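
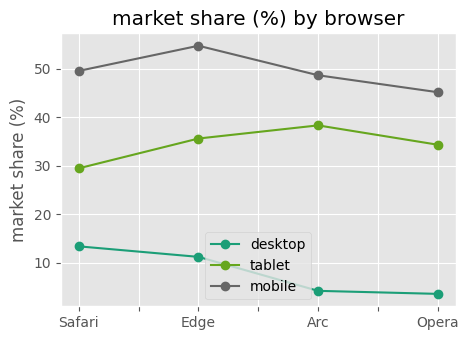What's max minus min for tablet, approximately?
≈ 10

Max Arc ≈ 40, min Safari ≈ 30; range ≈ 10.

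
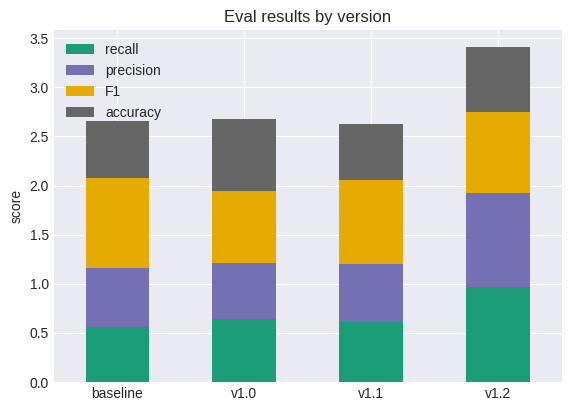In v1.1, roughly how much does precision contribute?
≈ 0.5

precision top ≈ 1.0, bottom ≈ 0.5; segment ≈ 0.5.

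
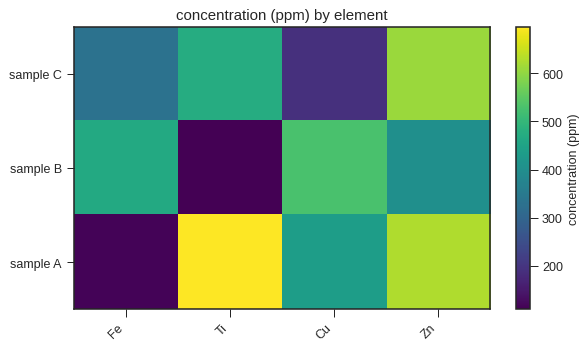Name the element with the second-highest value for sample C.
Ti

Top 3 for sample C: Zn ≈ 600, Ti ≈ 450, Fe ≈ 350.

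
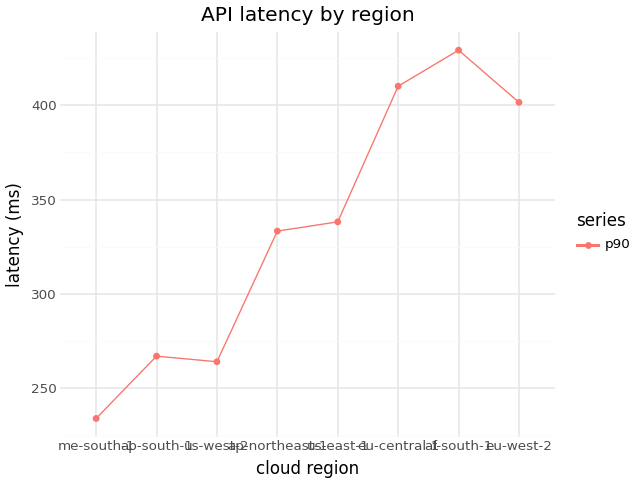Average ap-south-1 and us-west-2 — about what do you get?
≈ 260

(260 + 260) / 2 ≈ 260.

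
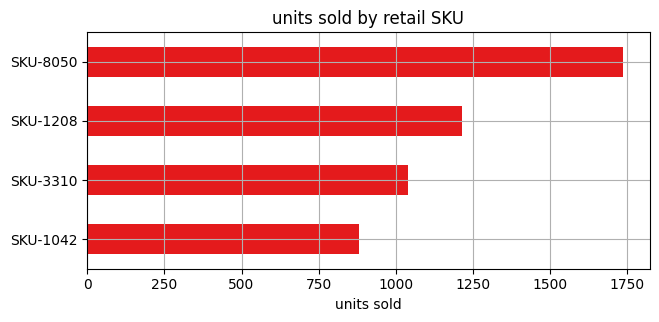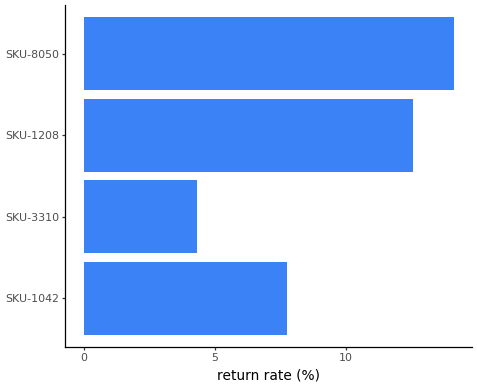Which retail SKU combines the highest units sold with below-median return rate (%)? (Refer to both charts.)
SKU-3310

Chart 2 median return rate (%) ≈ 10; below-median retail SKUs: SKU-1042, SKU-3310. Among those, SKU-3310 has the highest units sold (≈ 1000).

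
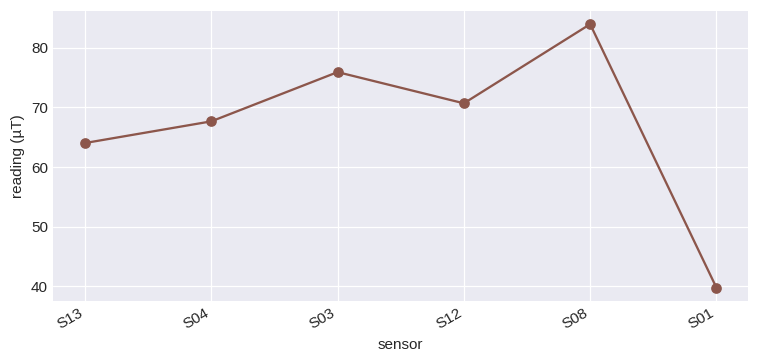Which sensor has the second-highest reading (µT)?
S03

Top 3: S08 ≈ 85, S03 ≈ 75, S12 ≈ 70.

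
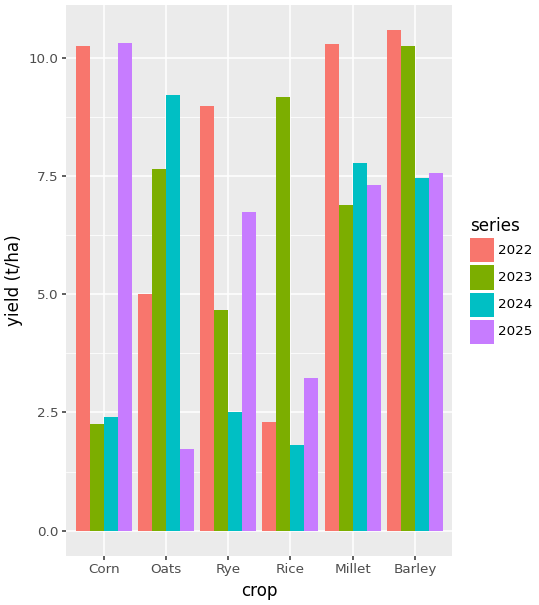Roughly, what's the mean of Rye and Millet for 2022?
(9 + 10) / 2 ≈ 10.

≈ 10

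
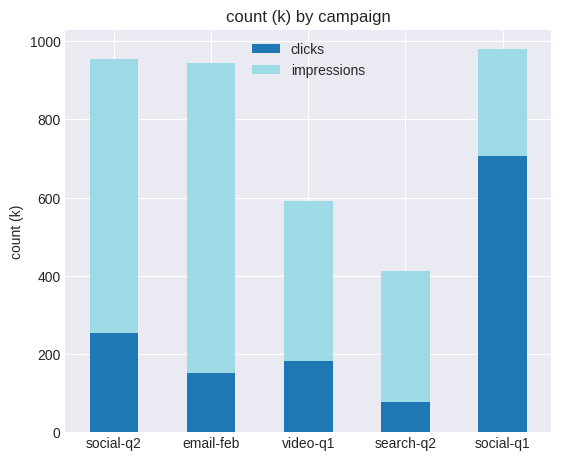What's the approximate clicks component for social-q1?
clicks top ≈ 700, bottom ≈ 0; segment ≈ 700.

≈ 700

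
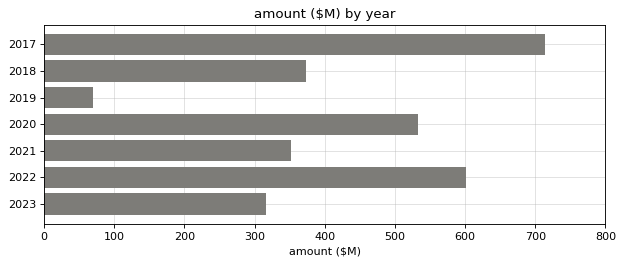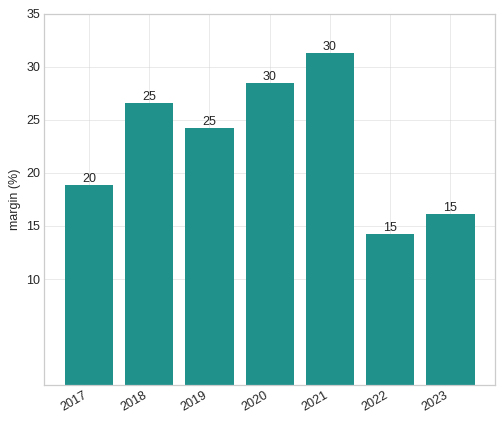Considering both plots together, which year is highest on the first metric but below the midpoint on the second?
Chart 2 median margin (%) ≈ 25; below-median years: 2017, 2022, 2023. Among those, 2017 has the highest amount ($M) (≈ 700).

2017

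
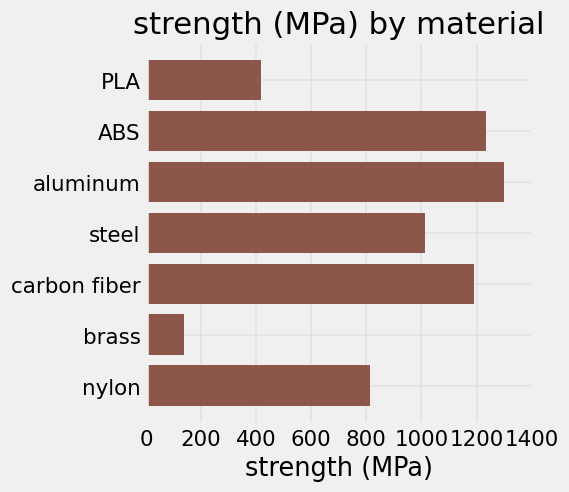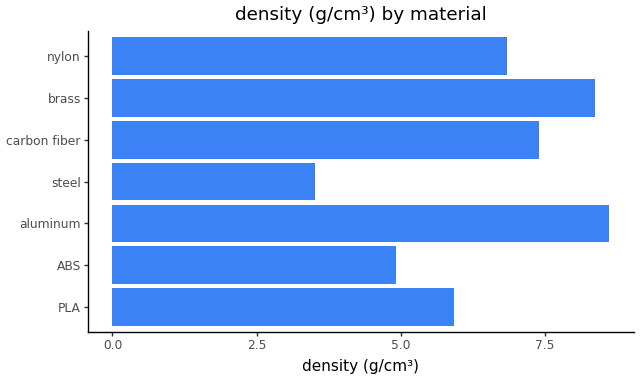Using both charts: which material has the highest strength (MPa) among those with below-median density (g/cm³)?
ABS

Chart 2 median density (g/cm³) ≈ 7; below-median materials: PLA, ABS, steel. Among those, ABS has the highest strength (MPa) (≈ 1200).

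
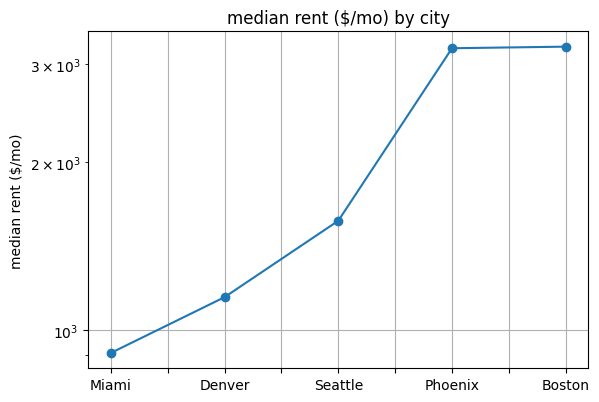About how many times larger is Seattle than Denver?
Seattle ≈ 1600, Denver ≈ 1200; 1600/1200 ≈ 1.33.

≈ 1.33×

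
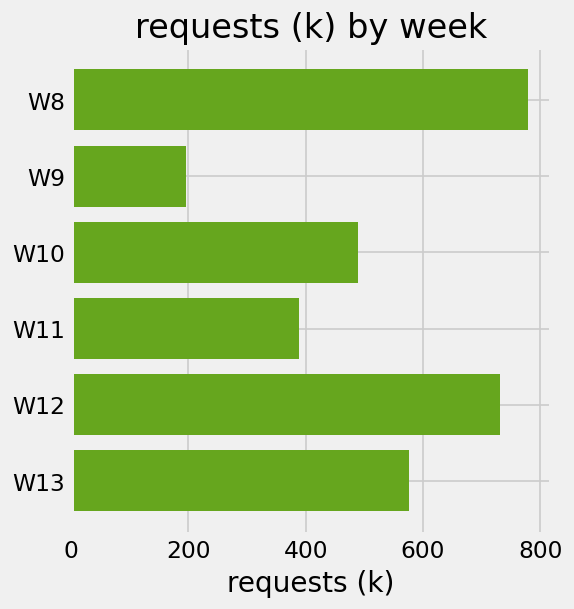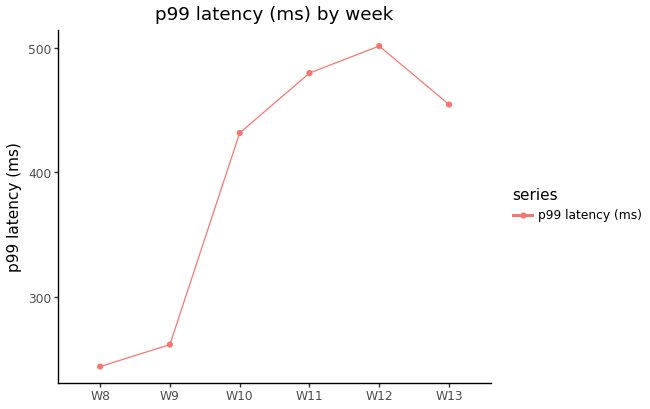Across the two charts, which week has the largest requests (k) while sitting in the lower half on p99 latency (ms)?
W8

Chart 2 median p99 latency (ms) ≈ 450; below-median weeks: W8, W9, W10. Among those, W8 has the highest requests (k) (≈ 800).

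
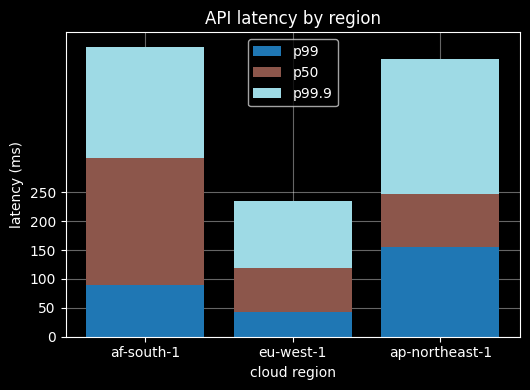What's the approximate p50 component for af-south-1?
p50 top ≈ 300, bottom ≈ 100; segment ≈ 200.

≈ 200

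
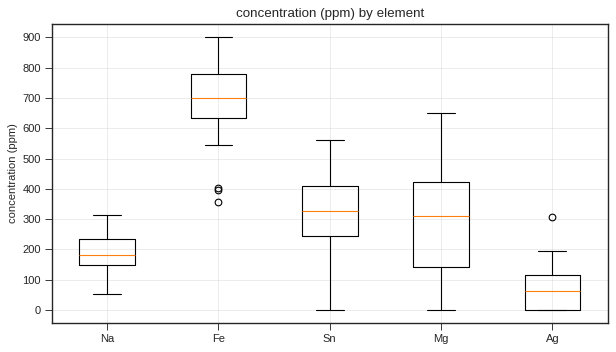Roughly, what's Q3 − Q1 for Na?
≈ 100

Q3 ≈ 200, Q1 ≈ 100; IQR ≈ 100.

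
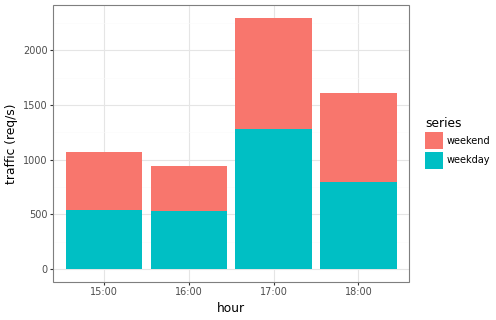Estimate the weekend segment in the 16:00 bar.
weekend top ≈ 1000, bottom ≈ 600; segment ≈ 400.

≈ 400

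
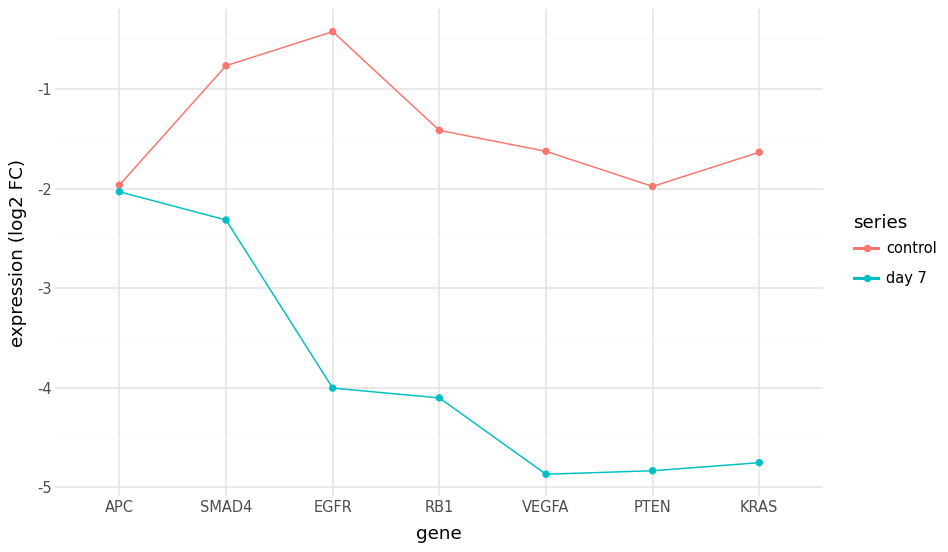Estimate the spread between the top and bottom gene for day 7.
≈ 3.0

Max APC ≈ -2.0, min VEGFA ≈ -5.0; range ≈ 3.0.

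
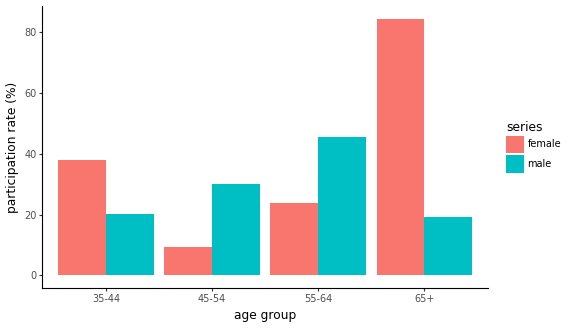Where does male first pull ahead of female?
45-54

35-44: male ≈ 20 vs female ≈ 40 (not yet); 45-54: male ≈ 30 vs female ≈ 10 (first crossover).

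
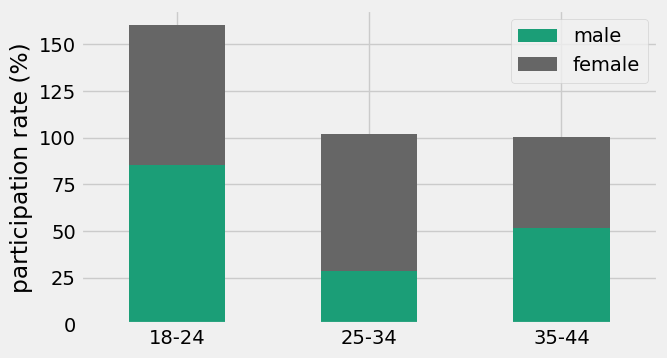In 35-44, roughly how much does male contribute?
male top ≈ 60, bottom ≈ 0; segment ≈ 60.

≈ 60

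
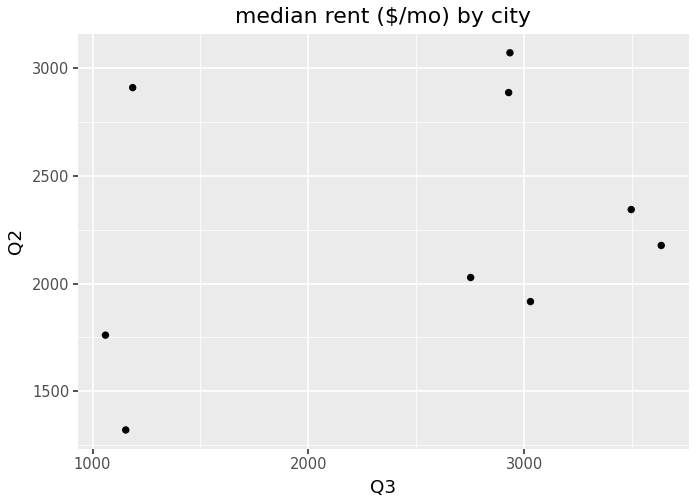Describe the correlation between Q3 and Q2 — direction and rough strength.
Points are positively correlated; weak (|r| ≈ 0.3).

positive, weak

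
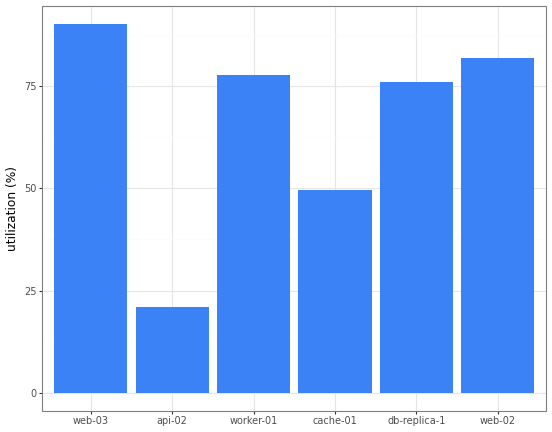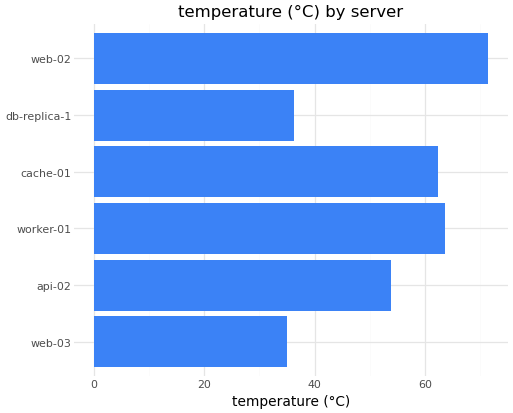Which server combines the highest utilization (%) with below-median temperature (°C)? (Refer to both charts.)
web-03

Chart 2 median temperature (°C) ≈ 60; below-median servers: web-03, api-02, db-replica-1. Among those, web-03 has the highest utilization (%) (≈ 90).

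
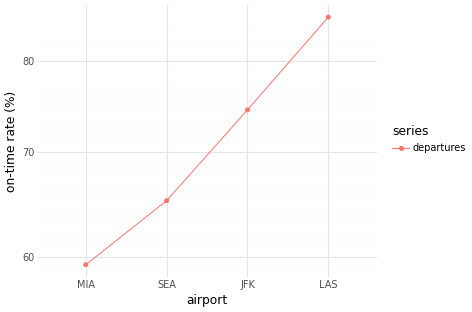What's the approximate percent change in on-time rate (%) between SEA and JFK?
SEA ≈ 65, JFK ≈ 75; (75 − 65) / 65 ≈ +15.4%.

≈ +15.4%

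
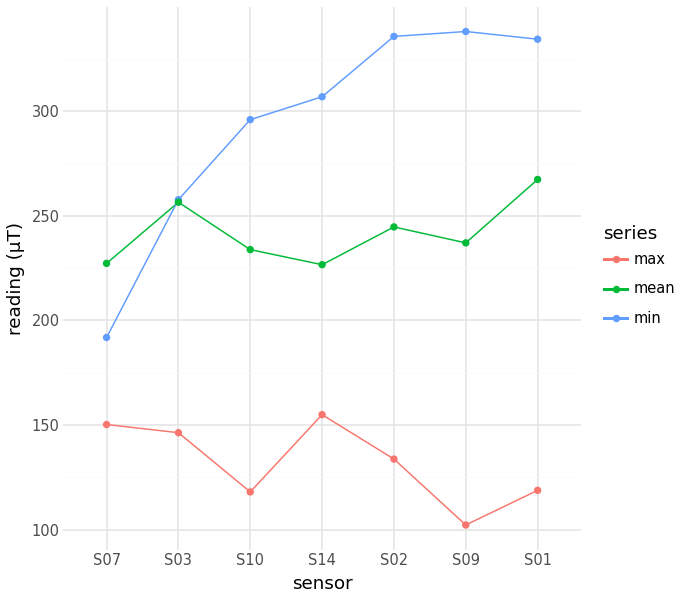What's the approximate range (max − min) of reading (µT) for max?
Max S14 ≈ 160, min S09 ≈ 100; range ≈ 60.

≈ 60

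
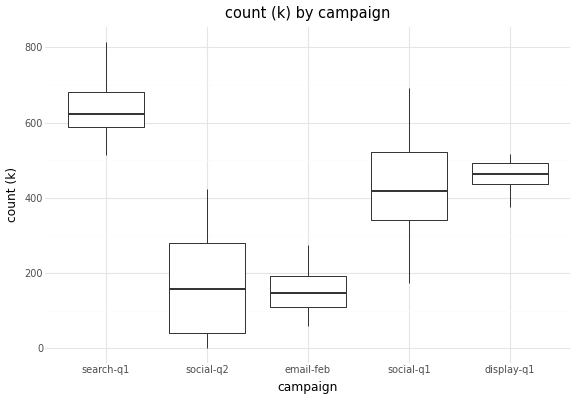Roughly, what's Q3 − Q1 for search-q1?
Q3 ≈ 700, Q1 ≈ 600; IQR ≈ 100.

≈ 100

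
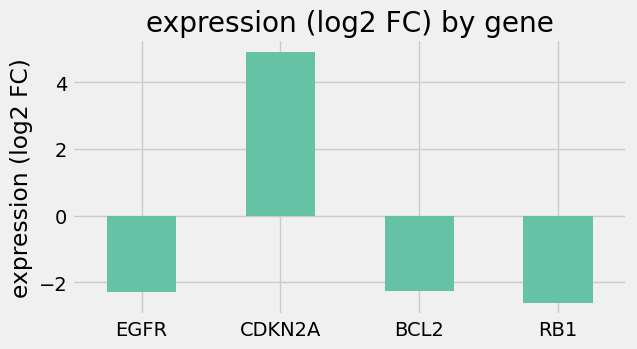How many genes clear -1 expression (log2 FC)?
1

Above -1: CDKN2A.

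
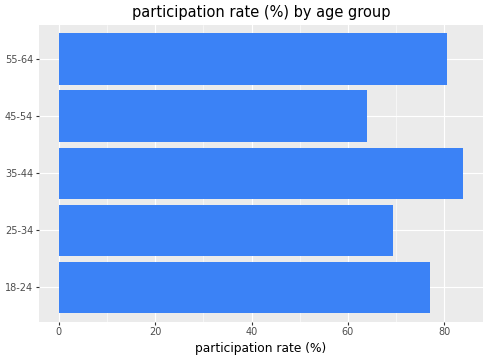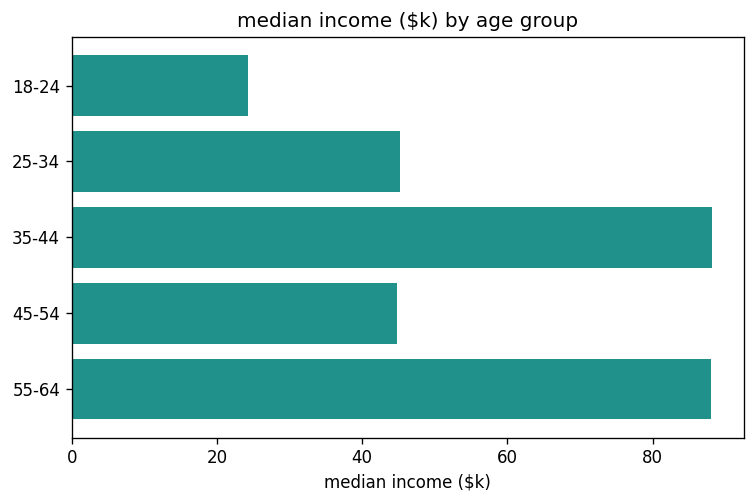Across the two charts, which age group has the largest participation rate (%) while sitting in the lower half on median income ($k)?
Chart 2 median median income ($k) ≈ 50; below-median age groups: 18-24, 45-54. Among those, 18-24 has the highest participation rate (%) (≈ 80).

18-24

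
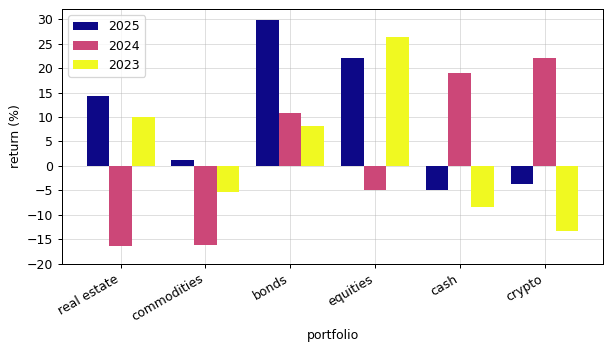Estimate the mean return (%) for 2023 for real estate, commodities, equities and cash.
(10 + -5 + 25 + -10) / 4 ≈ 5.

≈ 5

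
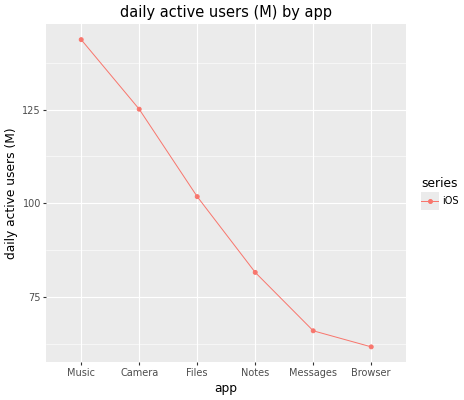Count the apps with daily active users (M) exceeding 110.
Above 110: Music, Camera.

2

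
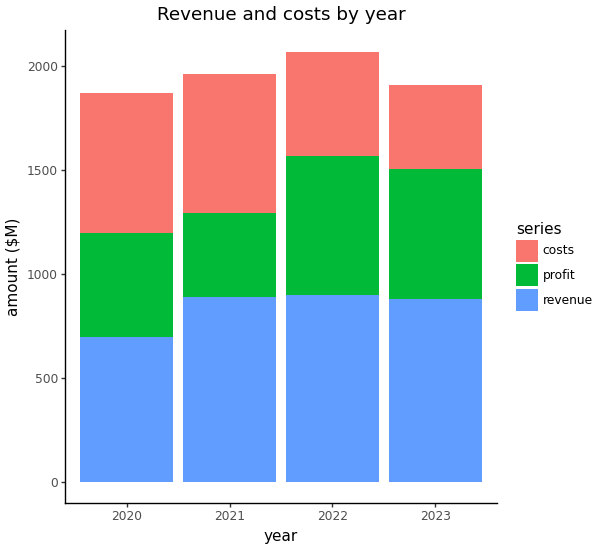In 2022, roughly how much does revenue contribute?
≈ 800

revenue top ≈ 800, bottom ≈ 0; segment ≈ 800.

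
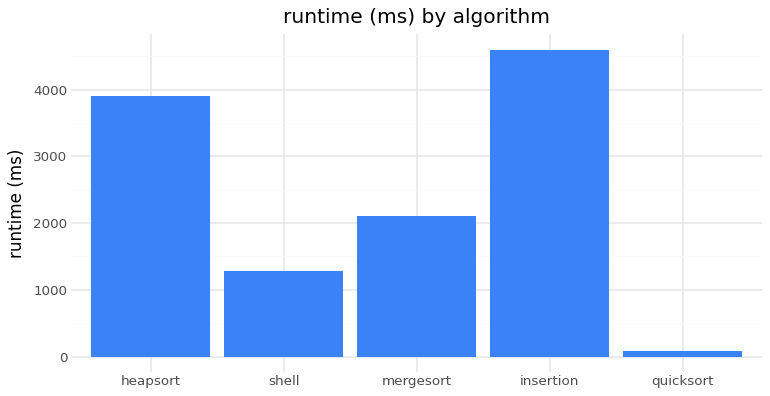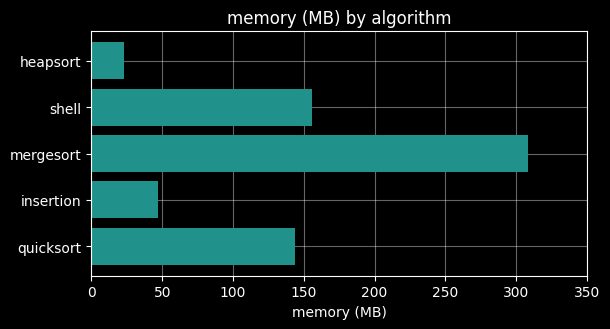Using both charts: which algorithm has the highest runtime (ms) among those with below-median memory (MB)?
insertion

Chart 2 median memory (MB) ≈ 150; below-median algorithms: heapsort, insertion. Among those, insertion has the highest runtime (ms) (≈ 4500).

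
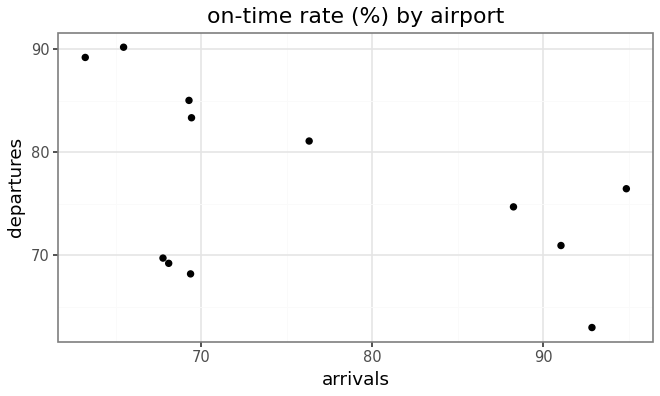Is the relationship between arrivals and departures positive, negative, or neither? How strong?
negative, moderate

Points are negatively correlated; moderate (|r| ≈ 0.5).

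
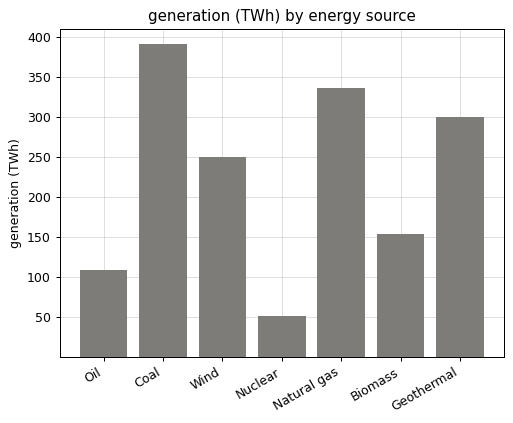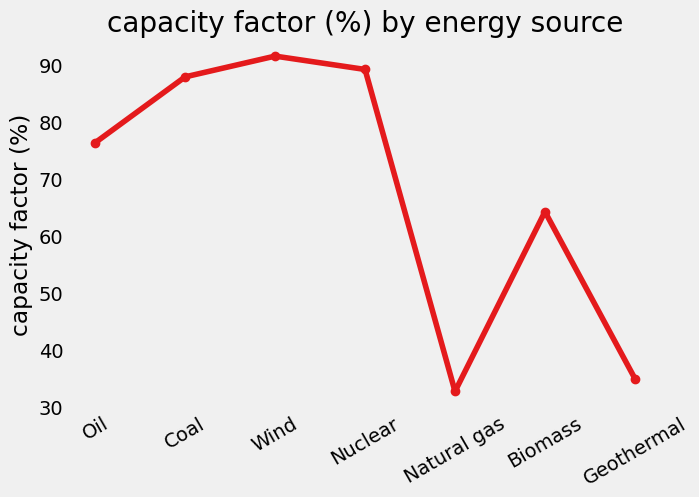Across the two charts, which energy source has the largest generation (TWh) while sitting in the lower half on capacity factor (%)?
Natural gas

Chart 2 median capacity factor (%) ≈ 80; below-median energy sources: Natural gas, Biomass, Geothermal. Among those, Natural gas has the highest generation (TWh) (≈ 350).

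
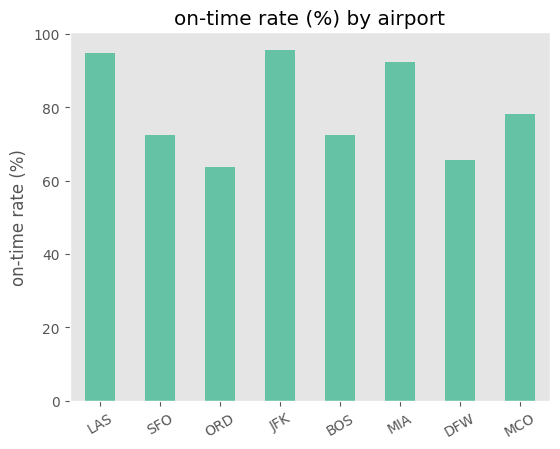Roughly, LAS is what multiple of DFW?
≈ 1.29×

LAS ≈ 90, DFW ≈ 70; 90/70 ≈ 1.29.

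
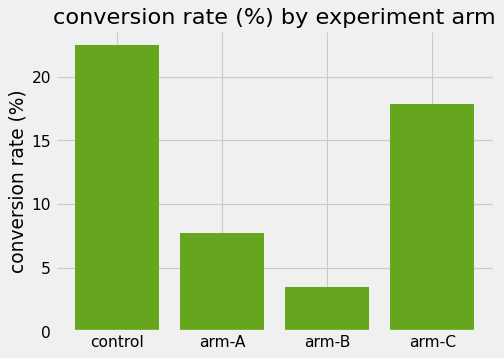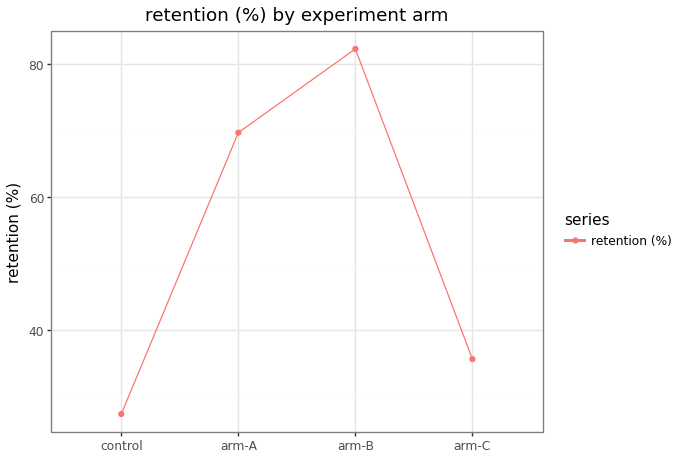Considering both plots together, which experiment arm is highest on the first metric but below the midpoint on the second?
control

Chart 2 median retention (%) ≈ 50; below-median experiment arms: control, arm-C. Among those, control has the highest conversion rate (%) (≈ 25).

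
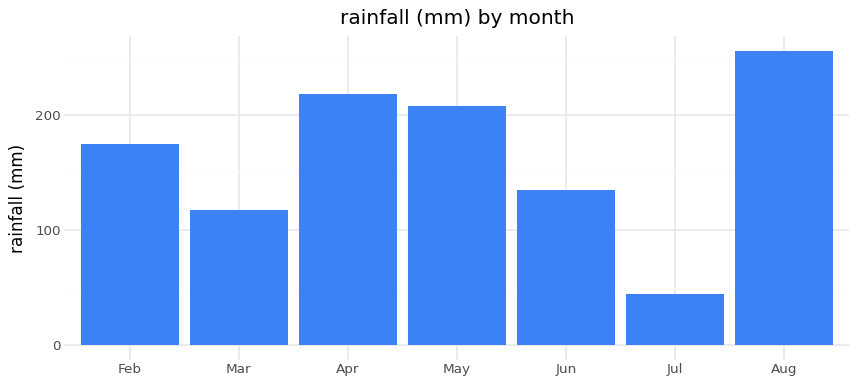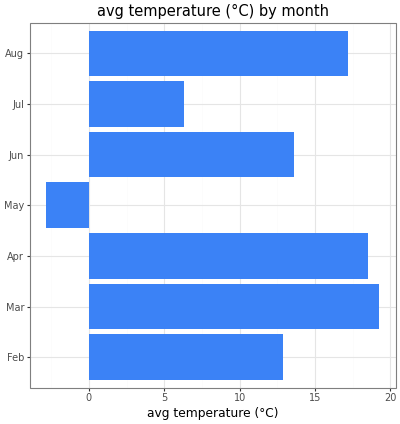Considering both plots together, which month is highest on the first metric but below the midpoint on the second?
May

Chart 2 median avg temperature (°C) ≈ 14; below-median months: Feb, May, Jul. Among those, May has the highest rainfall (mm) (≈ 200).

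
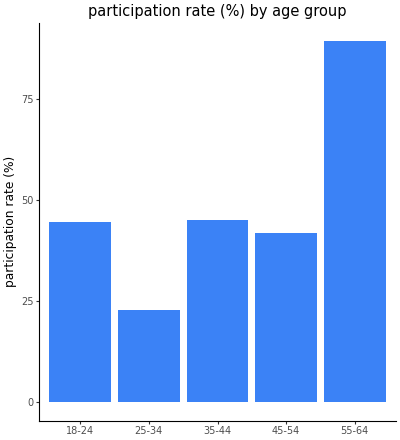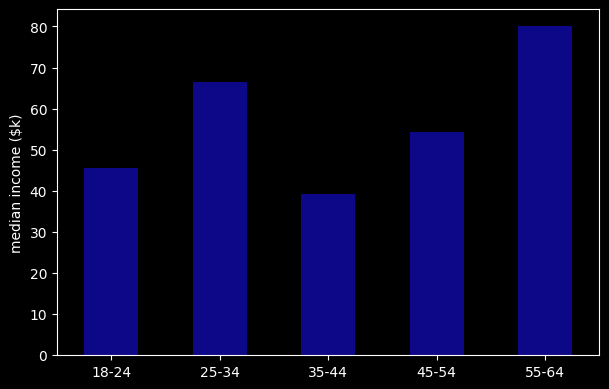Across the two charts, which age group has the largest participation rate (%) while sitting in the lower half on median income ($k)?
Chart 2 median median income ($k) ≈ 50; below-median age groups: 18-24, 35-44. Among those, 35-44 has the highest participation rate (%) (≈ 50).

35-44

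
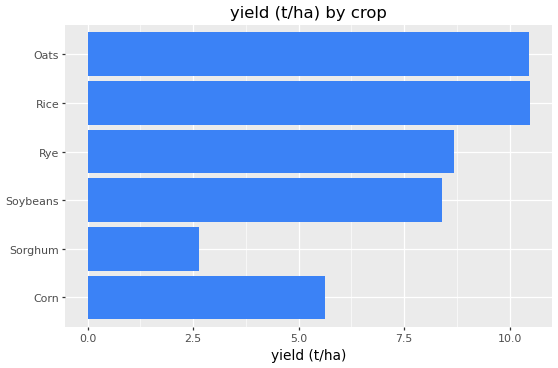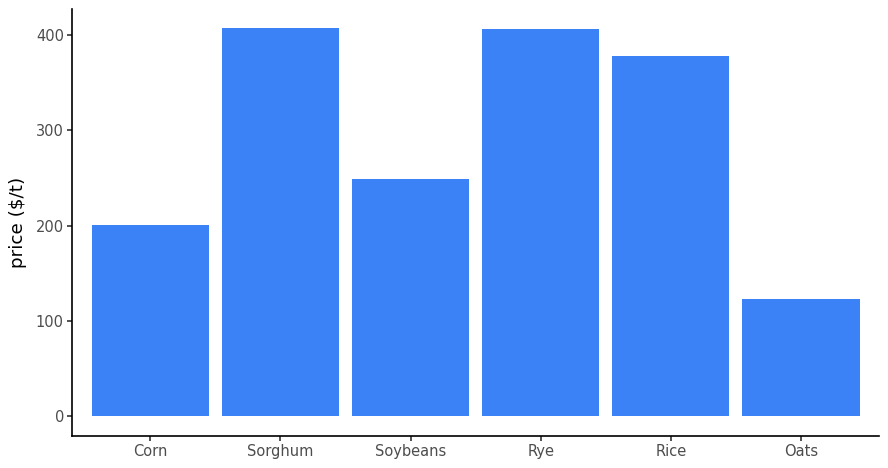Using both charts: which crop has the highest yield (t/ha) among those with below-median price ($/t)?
Chart 2 median price ($/t) ≈ 300; below-median crops: Corn, Soybeans, Oats. Among those, Oats has the highest yield (t/ha) (≈ 10).

Oats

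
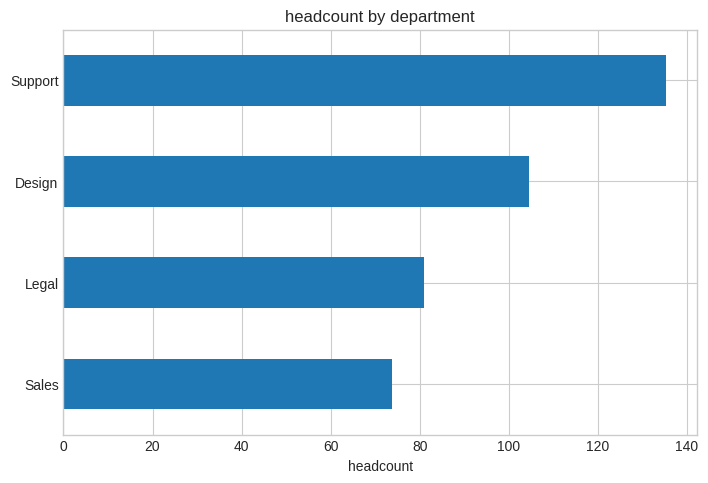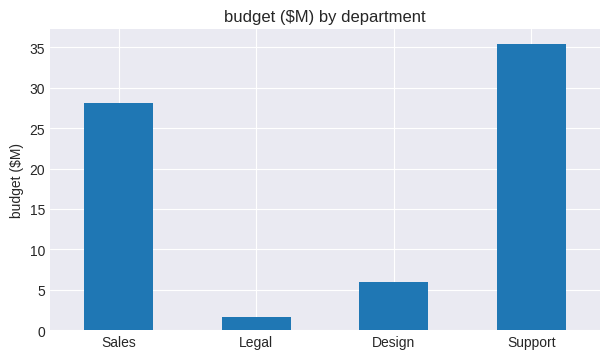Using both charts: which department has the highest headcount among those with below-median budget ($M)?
Design

Chart 2 median budget ($M) ≈ 15; below-median departments: Legal, Design. Among those, Design has the highest headcount (≈ 100).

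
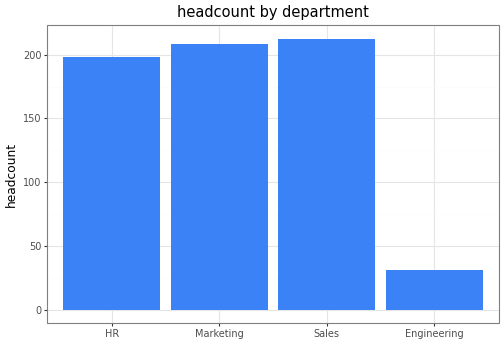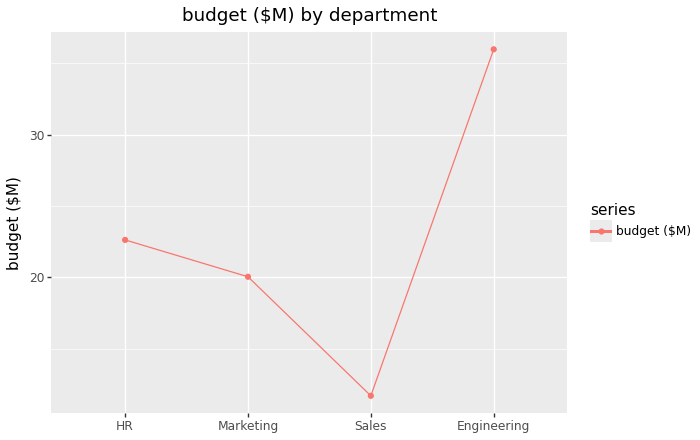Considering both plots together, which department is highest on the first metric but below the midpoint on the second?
Sales

Chart 2 median budget ($M) ≈ 20; below-median departments: Marketing, Sales. Among those, Sales has the highest headcount (≈ 220).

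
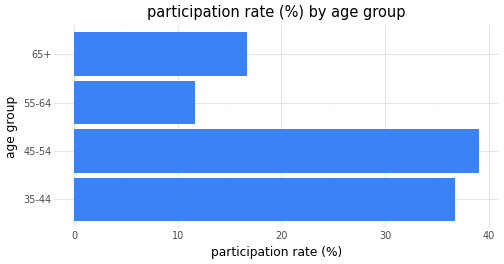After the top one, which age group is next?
35-44

Top 3: 45-54 ≈ 40, 35-44 ≈ 35, 65+ ≈ 15.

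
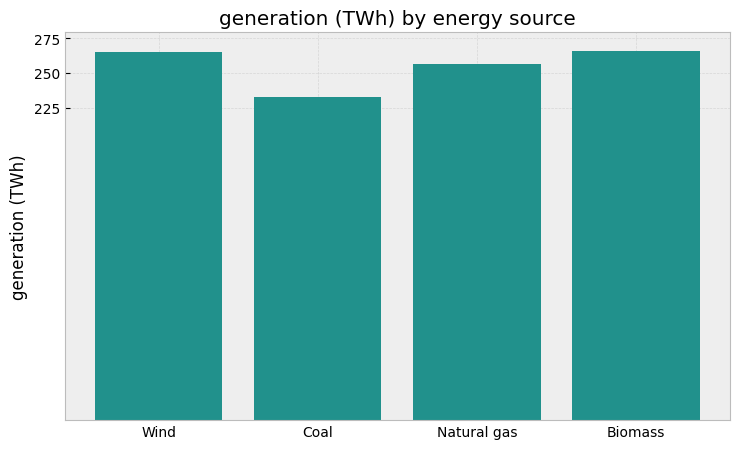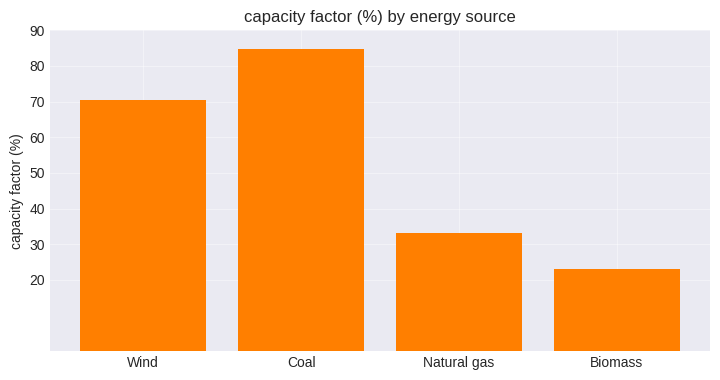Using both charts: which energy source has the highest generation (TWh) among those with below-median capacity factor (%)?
Biomass

Chart 2 median capacity factor (%) ≈ 50; below-median energy sources: Natural gas, Biomass. Among those, Biomass has the highest generation (TWh) (≈ 275).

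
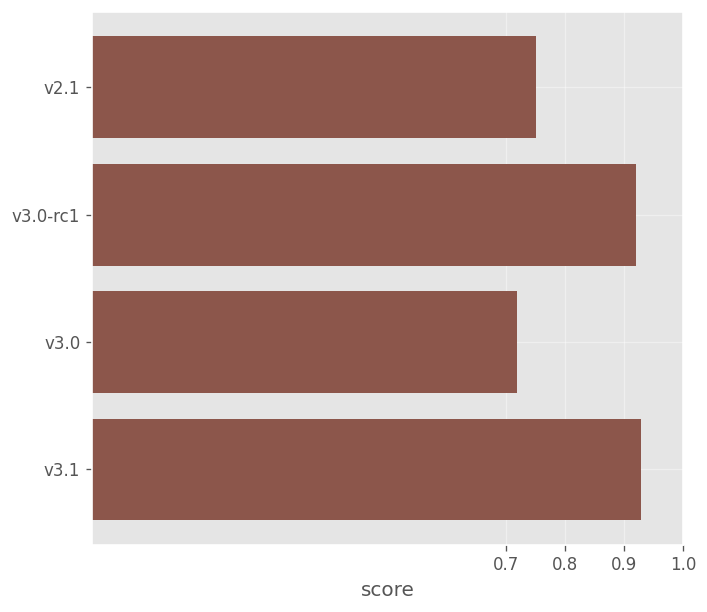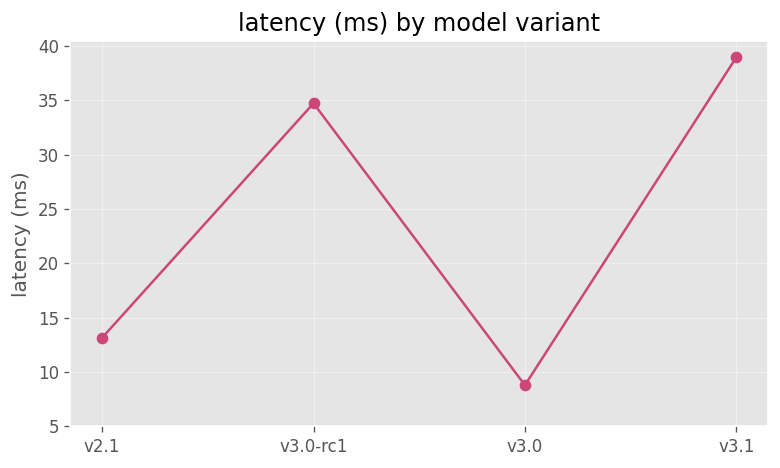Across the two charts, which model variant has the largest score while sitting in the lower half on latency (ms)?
v2.1

Chart 2 median latency (ms) ≈ 25; below-median model variants: v2.1, v3.0. Among those, v2.1 has the highest score (≈ 0.8).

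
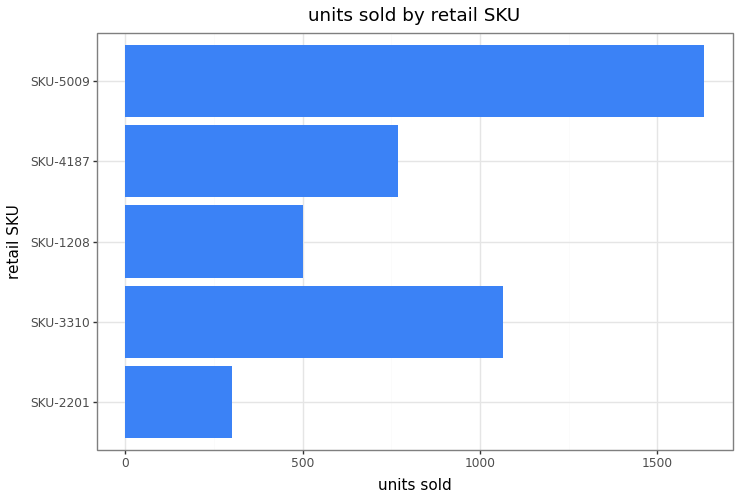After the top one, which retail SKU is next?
SKU-3310

Top 3: SKU-5009 ≈ 1600, SKU-3310 ≈ 1000, SKU-4187 ≈ 800.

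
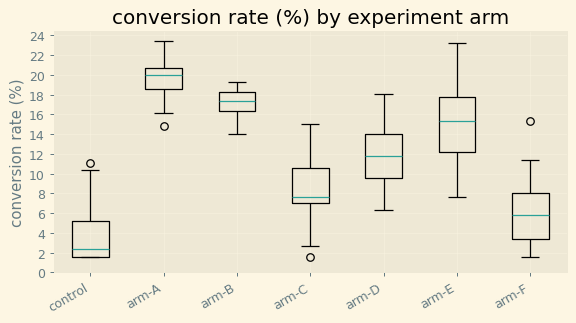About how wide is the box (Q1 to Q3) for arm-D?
≈ 4

Q3 ≈ 14, Q1 ≈ 10; IQR ≈ 4.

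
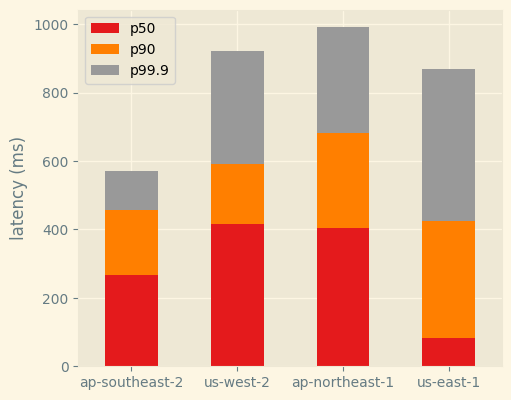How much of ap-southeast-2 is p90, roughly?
≈ 200

p90 top ≈ 500, bottom ≈ 300; segment ≈ 200.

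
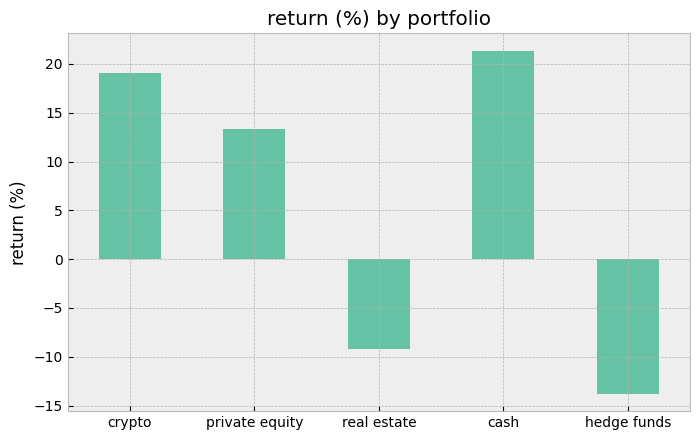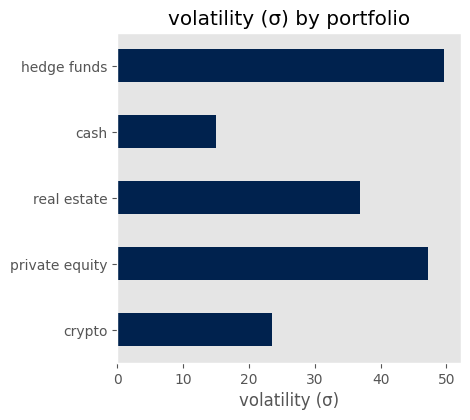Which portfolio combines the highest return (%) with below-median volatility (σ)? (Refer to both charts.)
cash

Chart 2 median volatility (σ) ≈ 35; below-median portfolios: crypto, cash. Among those, cash has the highest return (%) (≈ 22).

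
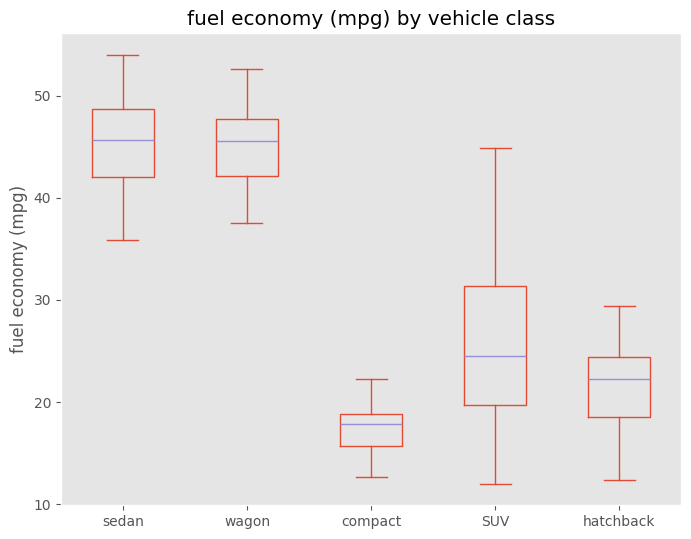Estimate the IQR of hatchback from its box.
≈ 5

Q3 ≈ 25, Q1 ≈ 20; IQR ≈ 5.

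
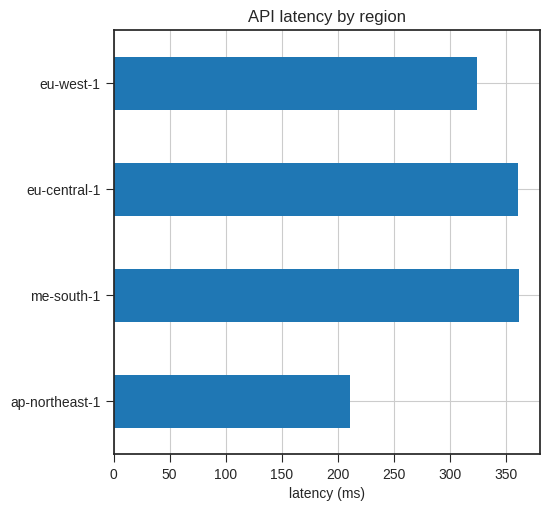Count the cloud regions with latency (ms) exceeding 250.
Above 250: me-south-1, eu-central-1, eu-west-1.

3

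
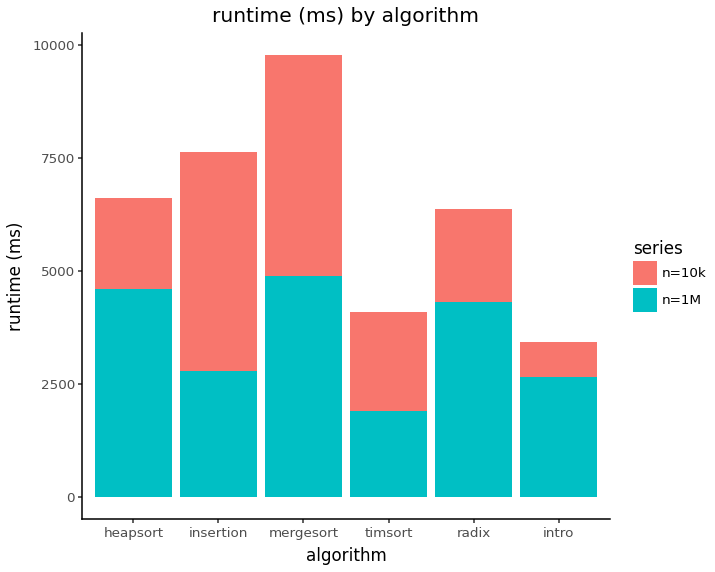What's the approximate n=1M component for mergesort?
≈ 5000

n=1M top ≈ 5000, bottom ≈ 0; segment ≈ 5000.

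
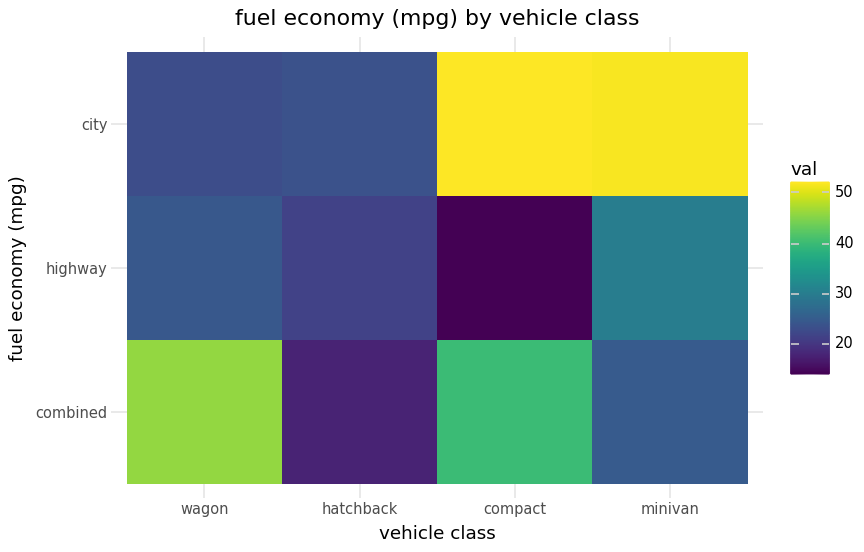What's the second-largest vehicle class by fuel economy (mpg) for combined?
Top 3 for combined: wagon ≈ 45, compact ≈ 40, minivan ≈ 25.

compact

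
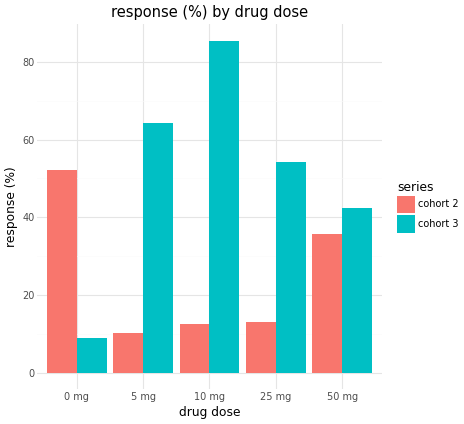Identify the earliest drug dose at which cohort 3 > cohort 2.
5 mg

0 mg: cohort 3 ≈ 10 vs cohort 2 ≈ 50 (not yet); 5 mg: cohort 3 ≈ 60 vs cohort 2 ≈ 10 (first crossover).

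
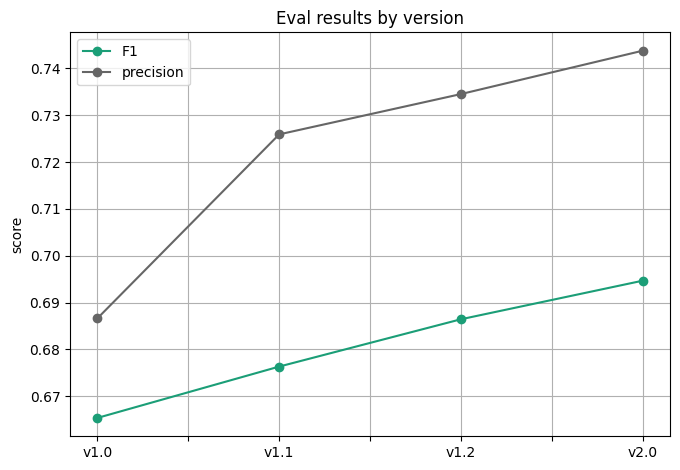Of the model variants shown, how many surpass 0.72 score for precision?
3

Above 0.72: v1.1, v1.2, v2.0.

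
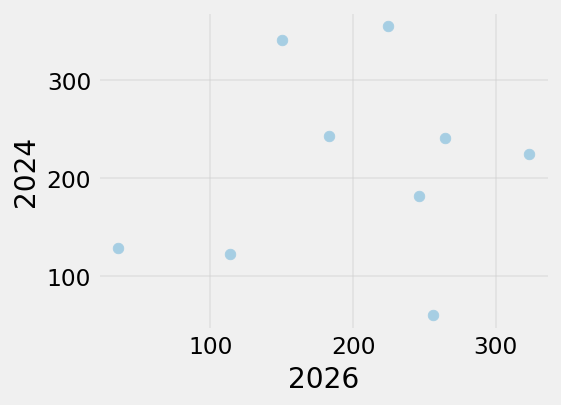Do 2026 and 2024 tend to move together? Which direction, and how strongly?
no clear correlation

Points are roughly uncorrelated; weak (|r| ≈ 0.2).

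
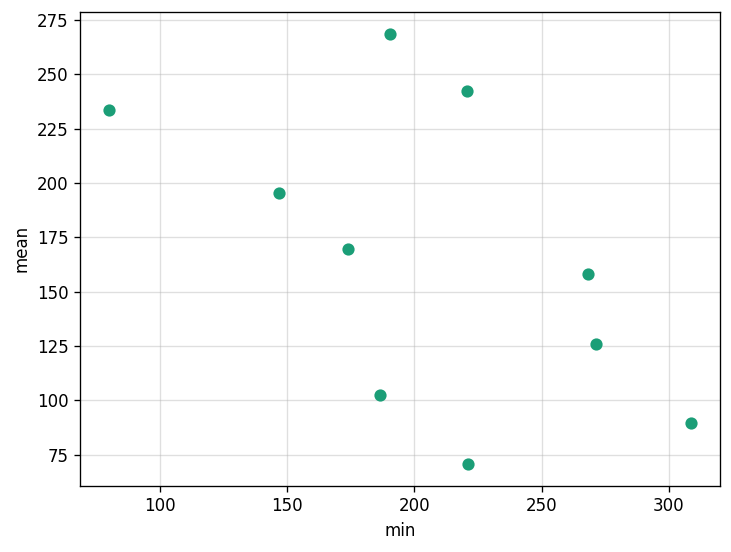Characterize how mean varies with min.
Points are negatively correlated; moderate (|r| ≈ 0.5).

negative, moderate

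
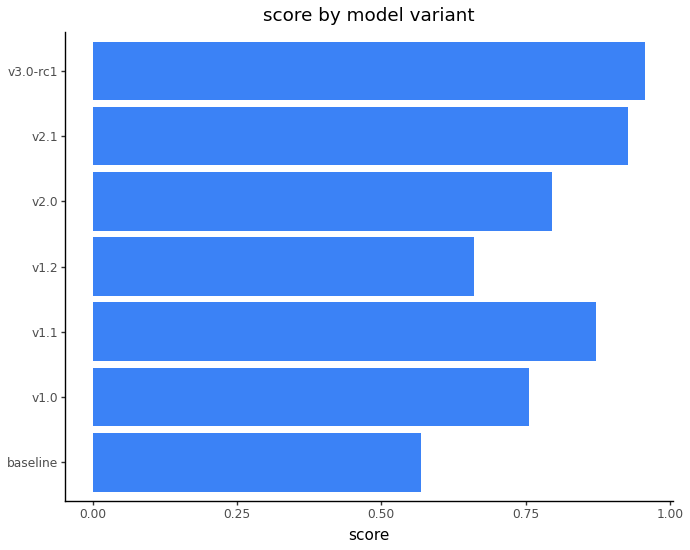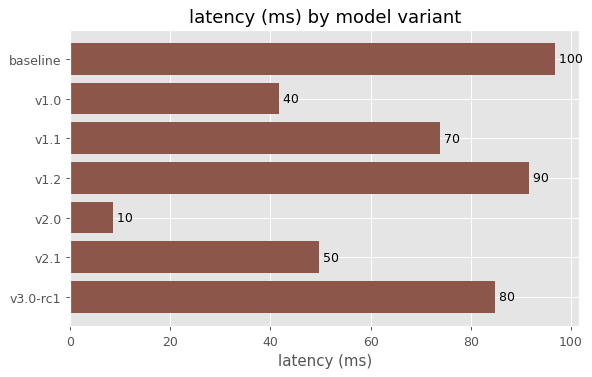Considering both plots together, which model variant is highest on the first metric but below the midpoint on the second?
Chart 2 median latency (ms) ≈ 70; below-median model variants: v1.0, v2.0, v2.1. Among those, v2.1 has the highest score (≈ 0.9).

v2.1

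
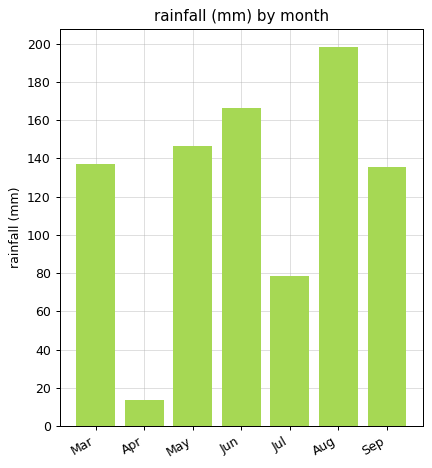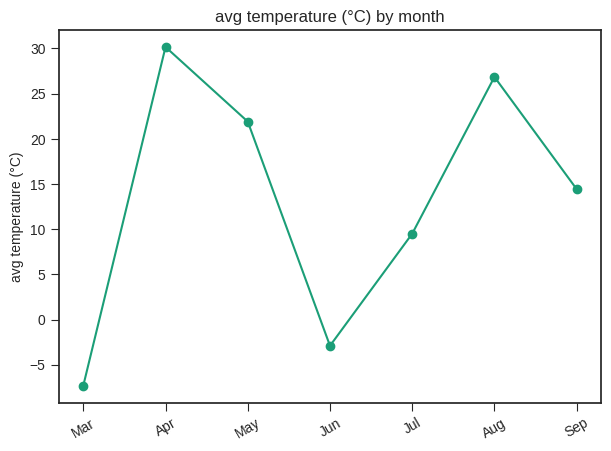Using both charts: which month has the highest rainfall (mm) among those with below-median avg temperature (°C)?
Chart 2 median avg temperature (°C) ≈ 15; below-median months: Mar, Jun, Jul. Among those, Jun has the highest rainfall (mm) (≈ 160).

Jun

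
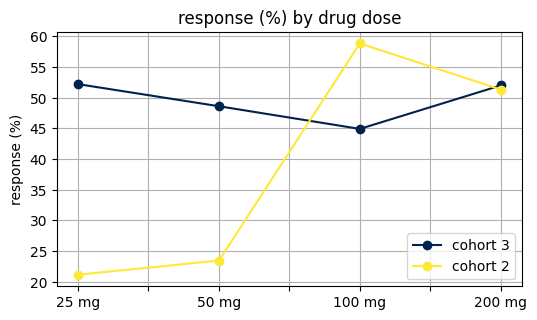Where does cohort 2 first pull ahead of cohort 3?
100 mg

50 mg: cohort 2 ≈ 25 vs cohort 3 ≈ 50 (not yet); 100 mg: cohort 2 ≈ 60 vs cohort 3 ≈ 45 (first crossover).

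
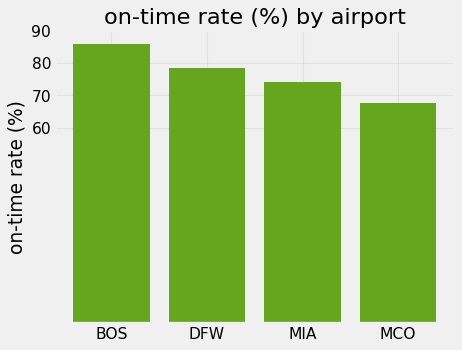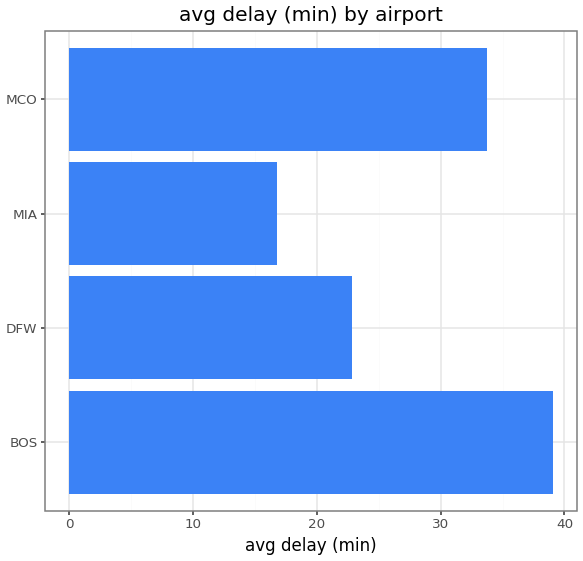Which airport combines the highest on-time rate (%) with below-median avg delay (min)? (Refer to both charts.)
Chart 2 median avg delay (min) ≈ 30; below-median airports: DFW, MIA. Among those, DFW has the highest on-time rate (%) (≈ 80).

DFW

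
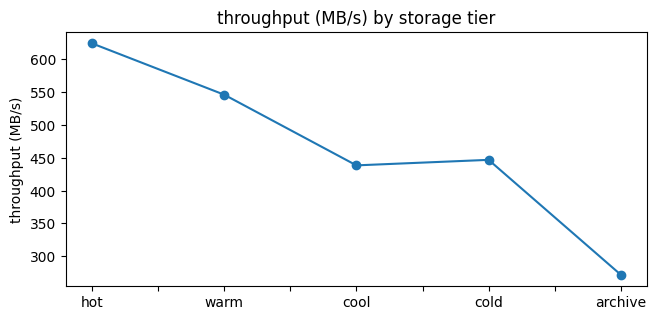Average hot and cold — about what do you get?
≈ 525

(600 + 450) / 2 ≈ 525.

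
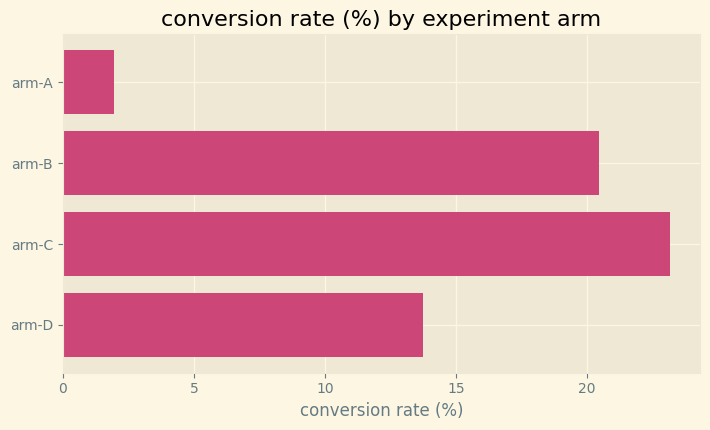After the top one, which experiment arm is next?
arm-B

Top 3: arm-C ≈ 24, arm-B ≈ 20, arm-D ≈ 14.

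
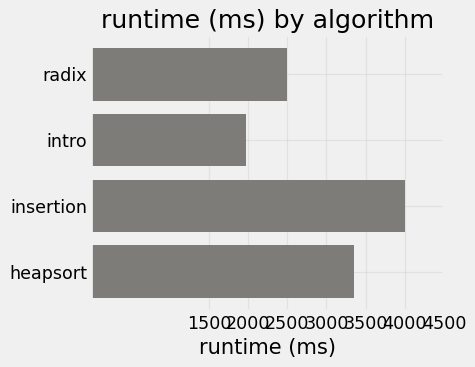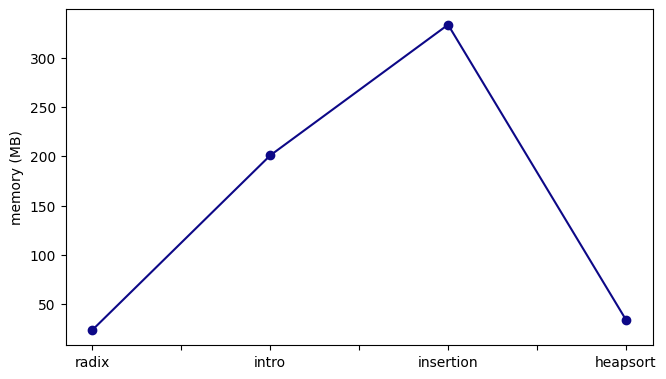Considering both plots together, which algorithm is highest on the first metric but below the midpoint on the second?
Chart 2 median memory (MB) ≈ 100; below-median algorithms: radix, heapsort. Among those, heapsort has the highest runtime (ms) (≈ 3500).

heapsort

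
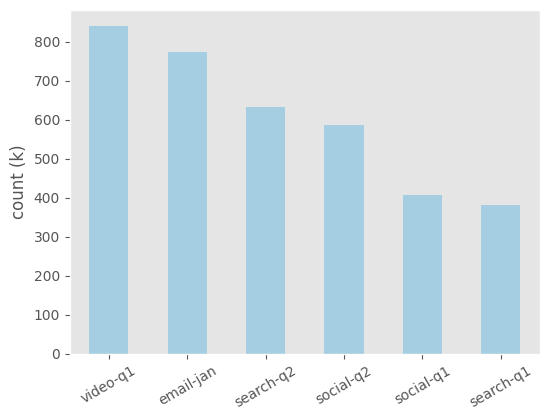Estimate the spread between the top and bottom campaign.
Max video-q1 ≈ 800, min search-q1 ≈ 400; range ≈ 400.

≈ 400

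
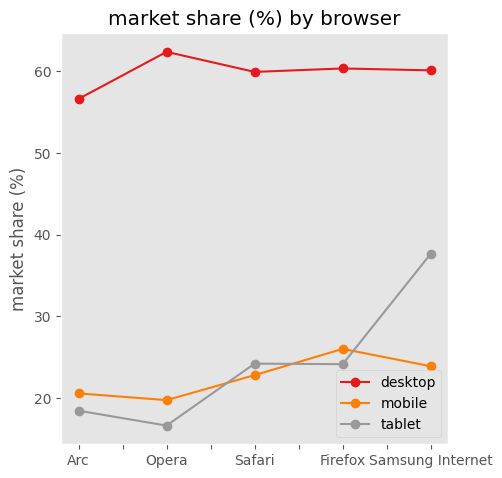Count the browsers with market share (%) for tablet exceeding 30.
1

Above 30: Samsung Internet.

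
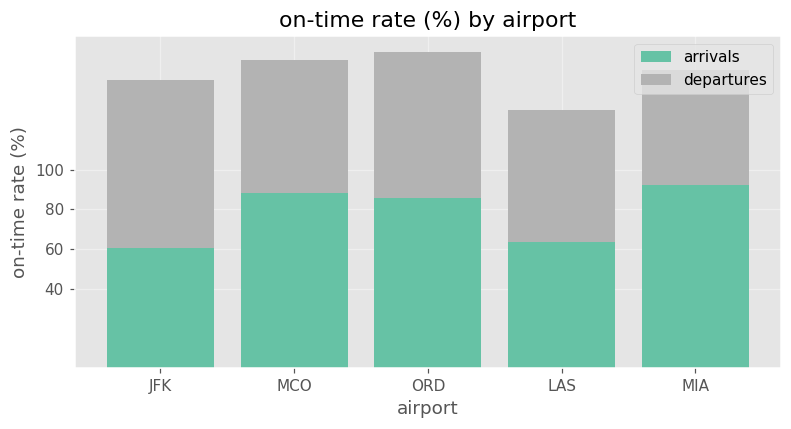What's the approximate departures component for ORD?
departures top ≈ 160, bottom ≈ 80; segment ≈ 80.

≈ 80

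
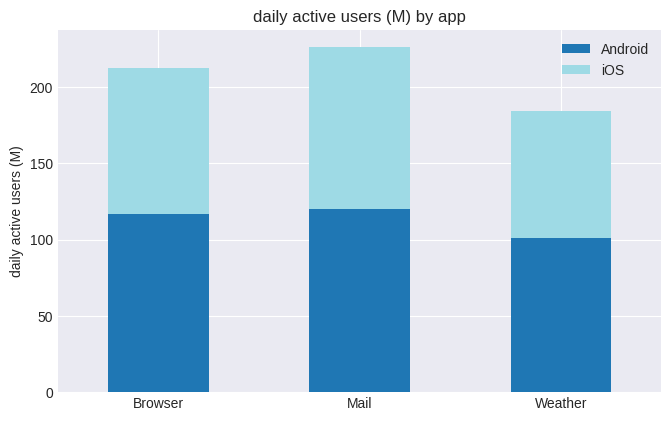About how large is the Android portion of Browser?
≈ 120

Android top ≈ 120, bottom ≈ 0; segment ≈ 120.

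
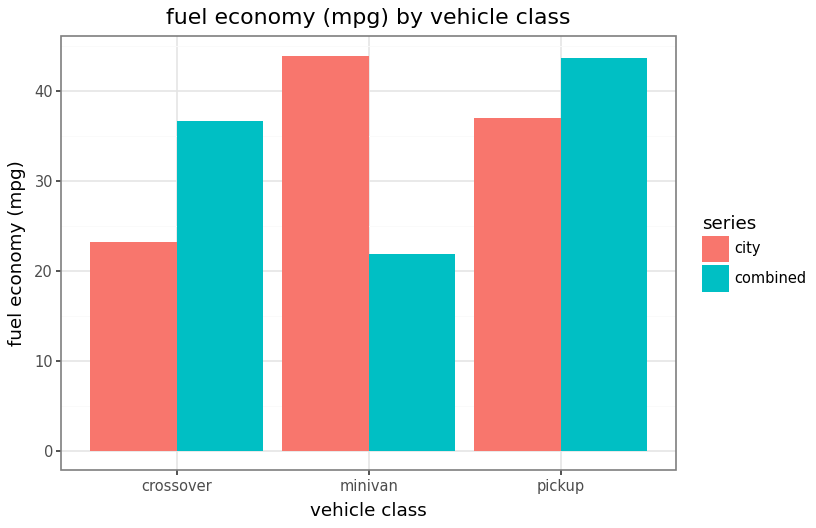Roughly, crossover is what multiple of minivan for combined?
crossover ≈ 35, minivan ≈ 20; 35/20 ≈ 1.75.

≈ 1.75×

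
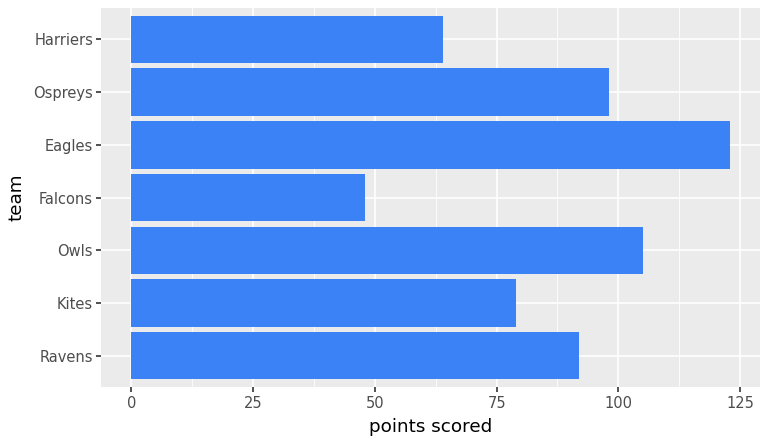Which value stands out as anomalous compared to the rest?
Falcons ≈ 40; the rest sit between ≈ 60 and ≈ 120.

Falcons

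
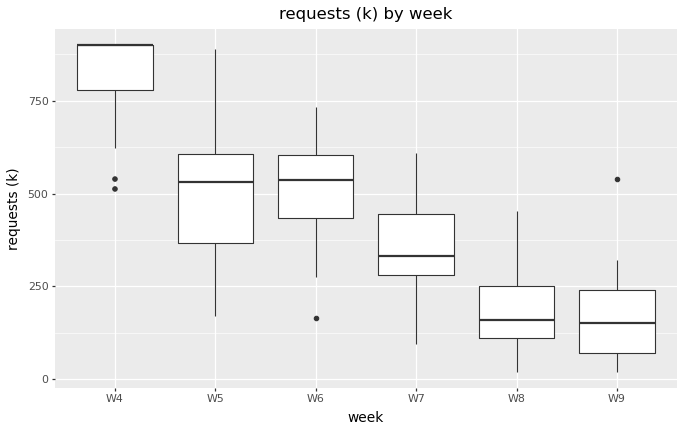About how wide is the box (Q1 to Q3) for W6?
≈ 200

Q3 ≈ 600, Q1 ≈ 400; IQR ≈ 200.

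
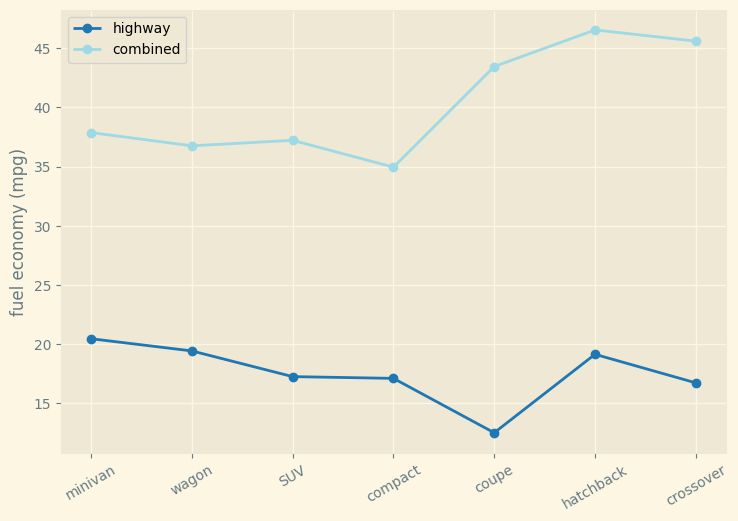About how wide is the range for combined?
Max hatchback ≈ 45, min compact ≈ 35; range ≈ 10.

≈ 10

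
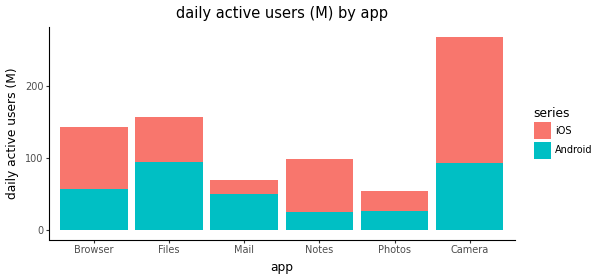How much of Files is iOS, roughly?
≈ 50

iOS top ≈ 150, bottom ≈ 100; segment ≈ 50.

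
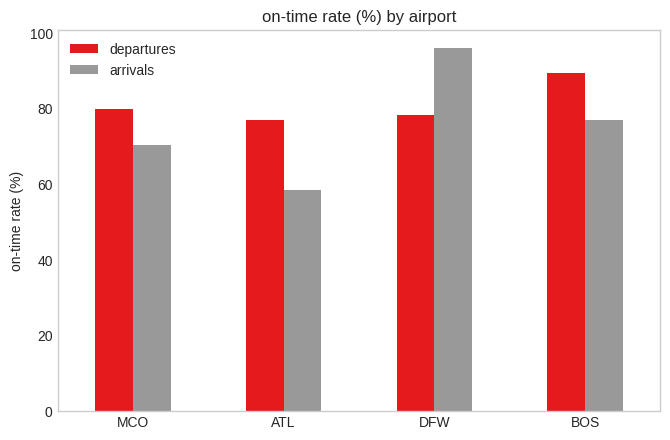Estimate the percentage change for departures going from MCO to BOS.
MCO ≈ 80, BOS ≈ 90; (90 − 80) / 80 ≈ +12.5%.

≈ +12.5%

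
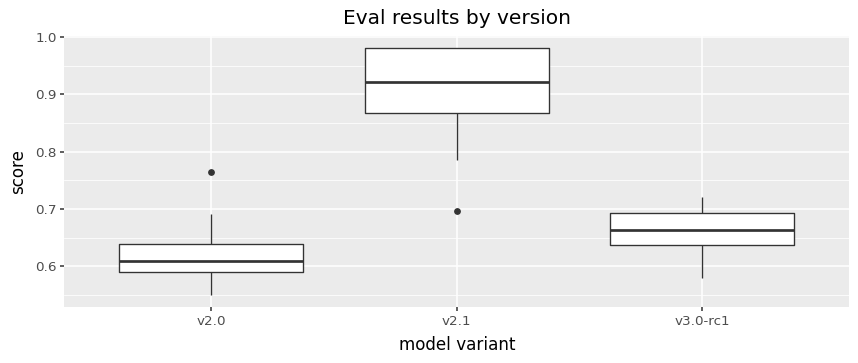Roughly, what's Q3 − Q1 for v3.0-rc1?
≈ 0.05

Q3 ≈ 0.70, Q1 ≈ 0.65; IQR ≈ 0.05.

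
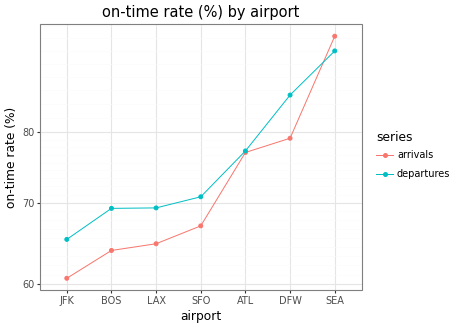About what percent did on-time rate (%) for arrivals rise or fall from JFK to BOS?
≈ +8.3%

JFK ≈ 60, BOS ≈ 65; (65 − 60) / 60 ≈ +8.3%.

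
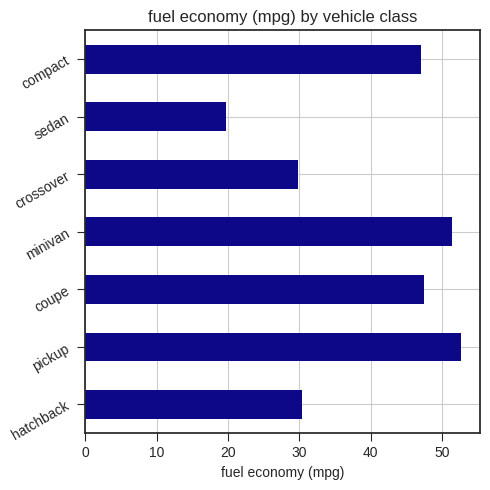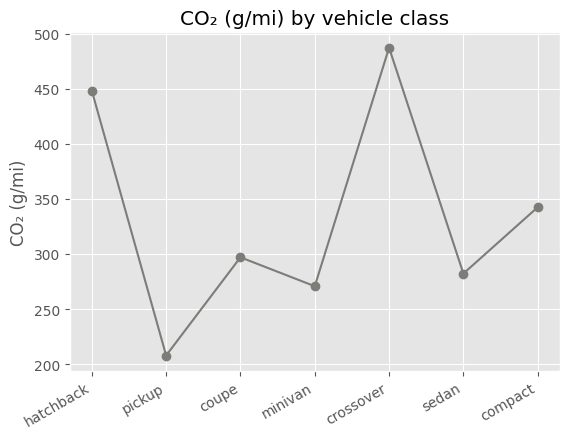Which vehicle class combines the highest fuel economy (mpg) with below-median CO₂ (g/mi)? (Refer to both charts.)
Chart 2 median CO₂ (g/mi) ≈ 300; below-median vehicle classes: pickup, minivan, sedan. Among those, pickup has the highest fuel economy (mpg) (≈ 55).

pickup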